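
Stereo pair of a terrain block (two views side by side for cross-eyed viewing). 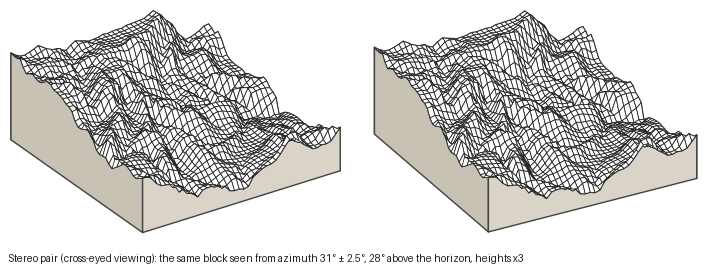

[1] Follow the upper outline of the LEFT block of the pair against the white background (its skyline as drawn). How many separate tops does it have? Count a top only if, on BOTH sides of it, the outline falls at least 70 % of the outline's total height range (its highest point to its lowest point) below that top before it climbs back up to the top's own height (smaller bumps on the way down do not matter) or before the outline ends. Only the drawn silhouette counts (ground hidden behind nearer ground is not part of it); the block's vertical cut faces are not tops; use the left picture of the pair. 0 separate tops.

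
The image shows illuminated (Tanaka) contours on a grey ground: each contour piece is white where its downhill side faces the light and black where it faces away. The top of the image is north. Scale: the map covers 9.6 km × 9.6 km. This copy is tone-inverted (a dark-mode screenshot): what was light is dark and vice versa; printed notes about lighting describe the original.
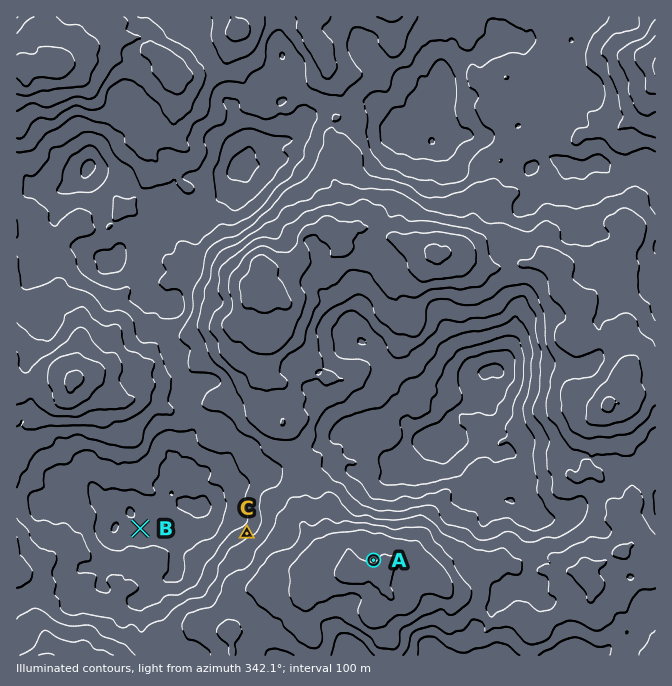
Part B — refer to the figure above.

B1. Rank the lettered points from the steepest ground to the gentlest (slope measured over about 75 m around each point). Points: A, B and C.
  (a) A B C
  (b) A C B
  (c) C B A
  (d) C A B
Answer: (c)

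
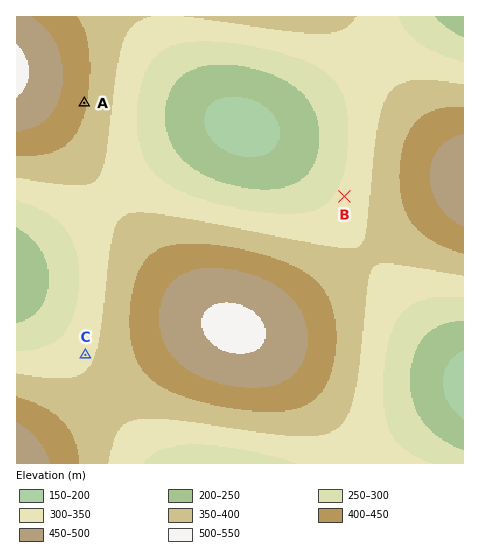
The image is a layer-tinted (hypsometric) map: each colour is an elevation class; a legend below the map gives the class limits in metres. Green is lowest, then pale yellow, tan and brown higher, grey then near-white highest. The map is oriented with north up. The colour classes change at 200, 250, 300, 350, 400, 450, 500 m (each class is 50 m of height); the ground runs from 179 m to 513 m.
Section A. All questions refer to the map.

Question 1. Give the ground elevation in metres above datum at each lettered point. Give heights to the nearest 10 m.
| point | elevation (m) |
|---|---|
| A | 410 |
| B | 310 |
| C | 340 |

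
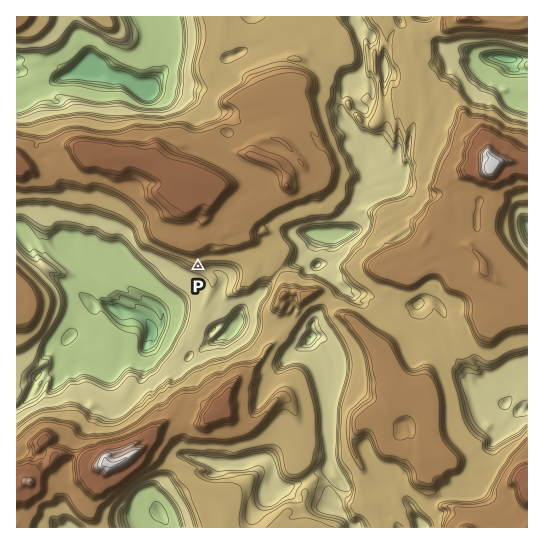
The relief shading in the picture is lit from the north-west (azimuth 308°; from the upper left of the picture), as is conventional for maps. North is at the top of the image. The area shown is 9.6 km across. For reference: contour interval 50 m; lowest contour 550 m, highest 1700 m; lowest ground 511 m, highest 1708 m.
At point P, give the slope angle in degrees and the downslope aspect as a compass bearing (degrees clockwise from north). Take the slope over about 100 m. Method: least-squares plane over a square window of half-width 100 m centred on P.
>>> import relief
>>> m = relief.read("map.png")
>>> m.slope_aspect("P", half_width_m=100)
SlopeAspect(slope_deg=35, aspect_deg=174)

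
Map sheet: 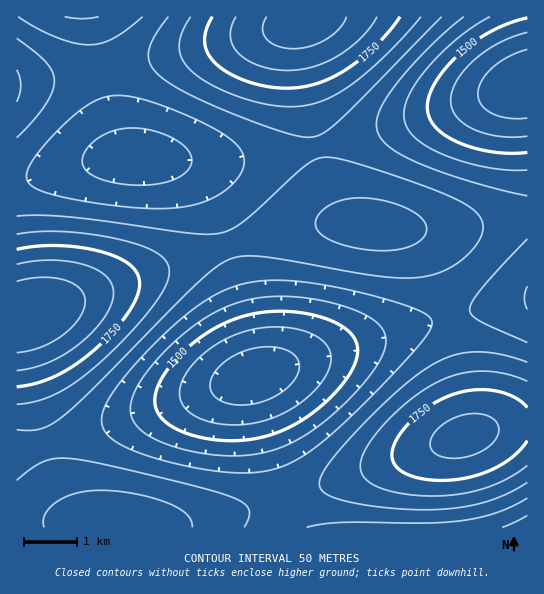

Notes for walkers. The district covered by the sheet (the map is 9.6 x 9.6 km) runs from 1360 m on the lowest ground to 1900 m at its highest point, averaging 1630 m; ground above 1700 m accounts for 21.1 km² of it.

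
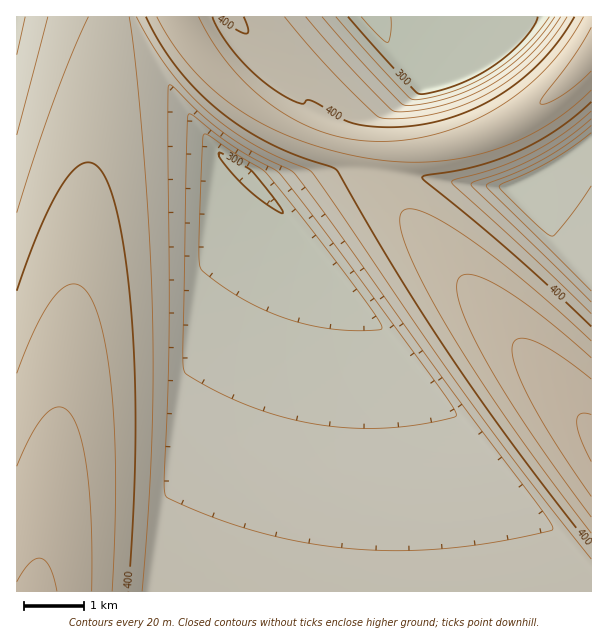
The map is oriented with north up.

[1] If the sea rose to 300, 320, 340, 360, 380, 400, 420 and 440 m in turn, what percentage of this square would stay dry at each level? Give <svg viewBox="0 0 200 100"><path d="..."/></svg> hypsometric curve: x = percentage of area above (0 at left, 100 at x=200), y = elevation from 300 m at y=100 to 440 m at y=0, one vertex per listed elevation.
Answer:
<svg viewBox="0 0 200 100"><path d="M194 100l-15-14-21-15-35-14-31-14-26-14-25-15-24-14"/></svg>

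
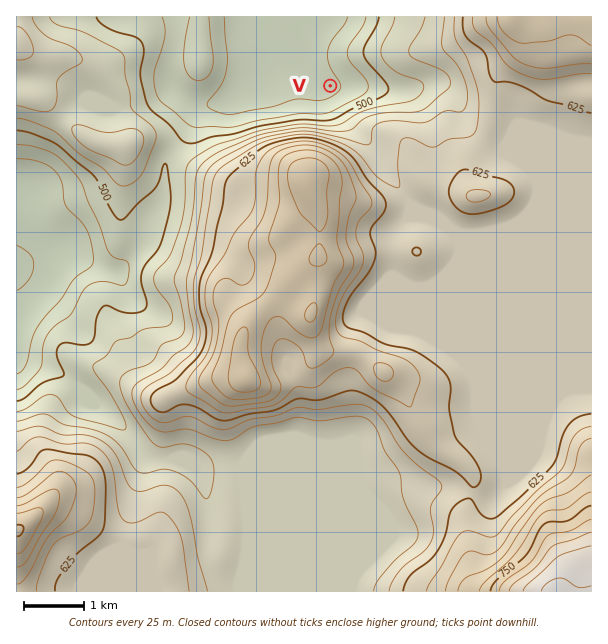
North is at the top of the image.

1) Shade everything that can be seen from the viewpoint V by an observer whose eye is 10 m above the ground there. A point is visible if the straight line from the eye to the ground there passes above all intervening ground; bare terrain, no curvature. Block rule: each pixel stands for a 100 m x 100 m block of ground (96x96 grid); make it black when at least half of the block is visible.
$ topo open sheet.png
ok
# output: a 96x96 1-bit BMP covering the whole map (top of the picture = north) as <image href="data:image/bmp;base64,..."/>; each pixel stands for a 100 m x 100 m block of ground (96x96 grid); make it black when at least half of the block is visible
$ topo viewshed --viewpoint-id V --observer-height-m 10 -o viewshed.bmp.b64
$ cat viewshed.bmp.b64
<image width="96" height="96" href="data:image/bmp;base64,Qk2+BAAAAAAAAD4AAAAoAAAAYAAAAGAAAAABAAEAAAAAAIAEAAATCwAAEwsAAAIAAAAAAAAA////AAAAAAAAAAAAAAAAAAAAAAAAAAAAAAAAAAAAAAAAAAAAAAAAAAAAAAAAAAAAAAAAAAAAAAAAAAAAAAAAAAAAAAAAAAAAAAAAAAAAAAAAAAAAAAAAAAAAAAAAAAAAAAAAAAAAAAAAAAAAAAAAAAAAAAAAAAAAAAAAAAAAAAAAAAAAAAAAAAAAAAAAAAAAAAAAAAAAAAAAAAAAAAAAAAAAAAAAAAAAAAAAAAAAAAAAAAAAAAAAAAAAAAAAAAAAAAAAAAAAAAAAAAAAAAAAAAAAAAAAAAAAAAAAAAAAAAAAAAAAAAAAAAAAAAAAAAAAAAAAAAAAAAAAAAAAAAAAAAAAAAAAAAAAAAAAAAAAAAAAAAAAAAAAAAAAAAAAAAAAAAAAAAAAAAAAAAAAAAAAAAAAAAAAAAAAAAAAAAAAAAAAAAAAAAAAAAAAAAAAAAAAAAAAAAAAAAAAAAAAAAAAAAAAAAAAAAAAAAAAAAAAAAAAAAAAAAAAAAAAAAAAAAAAAAAAAAAAAAAAAAAAAAAAAAAAAAAAAAAAAAAAAAAAAAAAAAAAAAAAAAAAAAAAAAAAAAAAAAAAAAAAAAAAAAAAAAAAAAAAAAAAAAAAAAAAAAAAAAAAAAAAAAAAAAAAAAAAAAAAAAAAAAAAAAAAAAAAAAAAAAAAAAAAAAAAAAAAAAAAAAAAAAAAAAAAAAAAAAAAAAAAAAAAAAAAAAAAAAAAAAAAAAAAAAAAAAAAAAAAAAAAAAAAAAAAAAAAAAAAAAAAAAAAAAAAAAAAAAAAAAAAAAAAAAAAAAAAAAAAAAAAAAAAAAAAAAAAAAAAAAAAAAAAAAAAAAAAAAAAAAAAAAAAAAAAAAAAAAAAAAAAAAAAAAAAAAAAAAAAAAAAAAAAAAAAAAAAAAAAAAAAAAAAAAAAAAAAAAAAAAAAAAAAAAAAAAAAAAAAAAAAAAAAAAAAAAAAAAAAAAAAAAAAAAAAAAAAAAAAAAAAAAAAAAAAAAAAAAAAAAAAAAAAAAAAAAAAAAAAAAAAAAAAAAAAAAAAAAAAAAAAAAAAAAAAAAAAAAAAAAAAAAAAAAAAAAAAAAAAAAAAAAAAAAAAAAAAAAAAAAAAAAAAAAAAAAAAAAAAAAAAAAAAABgAAAAAAAAAAAAAABwAAAAAAAAAAAAAAB4AAAAeAAAAAAAAAB8AAAP/AAAAAAAAAB+QMD//AAAAAAAAAB/4f///AAAAAAAAAB//////AAAAAAAAAB//////gAAAAAAAAB//////+AAAAAAAAB///////gYAAAAAAB///////g4GAAAAAD///////h4OAAAAAD///////g8eAAAAAH+D/////gd+AAAAAP4D/////wB+AAAAAPwD/////wA+AAAAAfwD/////wA8AAAAA/gB/////wA8eAA/z/gB/////gAf8AB///gB/////AAf8AB4//gB///gIAAP8AB4f/AB///gAAAf4AB4HgAB///gAAAf4ABwGAAB///AAAAfwABwAAAB///AAAAfwAD4AAAB///gAAAfgAA="/>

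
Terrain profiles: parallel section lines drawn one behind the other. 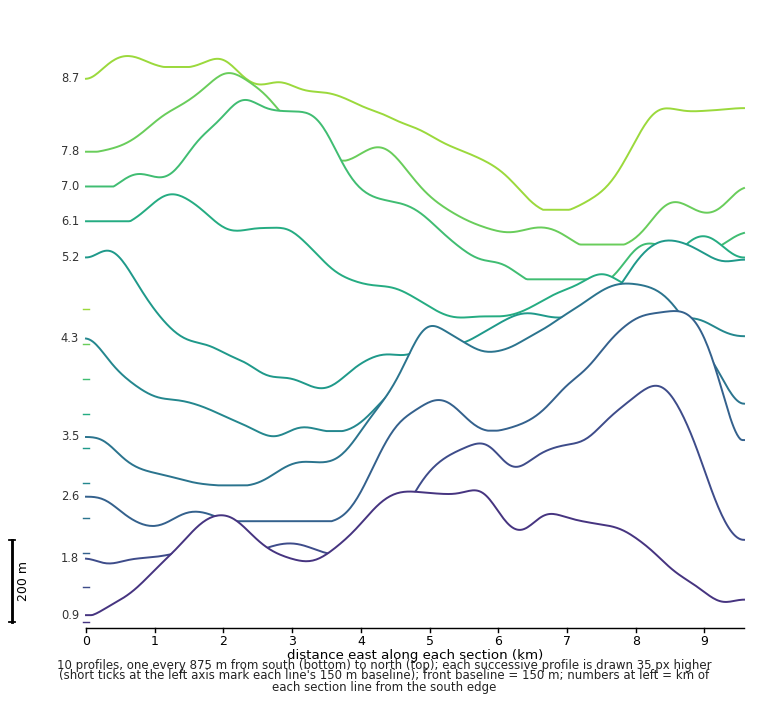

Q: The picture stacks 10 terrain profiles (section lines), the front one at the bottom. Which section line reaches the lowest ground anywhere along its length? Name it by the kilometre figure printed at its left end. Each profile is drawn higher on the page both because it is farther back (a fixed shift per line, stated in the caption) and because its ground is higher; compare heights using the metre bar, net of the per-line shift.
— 0.9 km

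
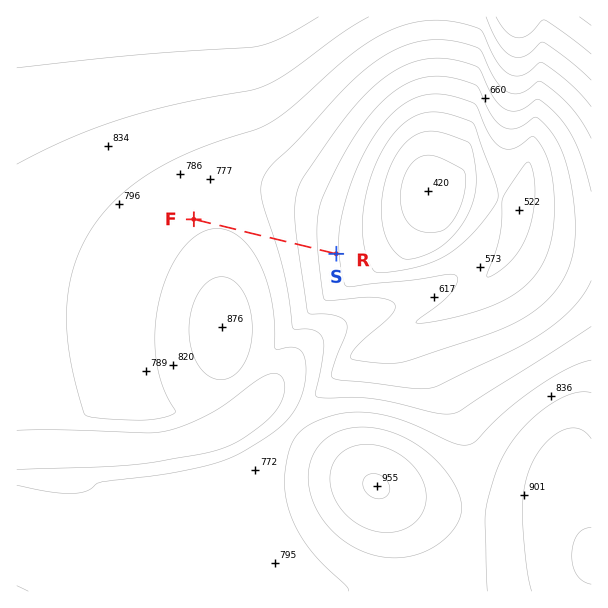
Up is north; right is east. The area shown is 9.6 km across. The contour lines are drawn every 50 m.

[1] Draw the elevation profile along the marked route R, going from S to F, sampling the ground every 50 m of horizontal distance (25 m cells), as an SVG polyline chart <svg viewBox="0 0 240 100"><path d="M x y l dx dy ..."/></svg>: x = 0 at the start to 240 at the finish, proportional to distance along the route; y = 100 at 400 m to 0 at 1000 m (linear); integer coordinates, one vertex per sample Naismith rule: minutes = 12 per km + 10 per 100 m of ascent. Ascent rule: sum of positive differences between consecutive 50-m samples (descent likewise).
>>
<svg viewBox="0 0 240 100"><path d="M0 66l5-1 5-2 5-1 5-1 5-1 4-1 5-1 5-2 5-1 5-1 5-1 5-1 5-2 5-1 5-1 5-1 4-1 5-1 5-1 5-1 5-1 5-1 5-1 5-1 5 0 5-1 5-1 5 0 4-1 5 0 5-1 5 0 5-1 5 0 5 0 5 0 5 0 5 0 5 0 4 0 5 0 5 0 5 0 5 0 5 1 5 0 5 0 5 0 4 0"/></svg>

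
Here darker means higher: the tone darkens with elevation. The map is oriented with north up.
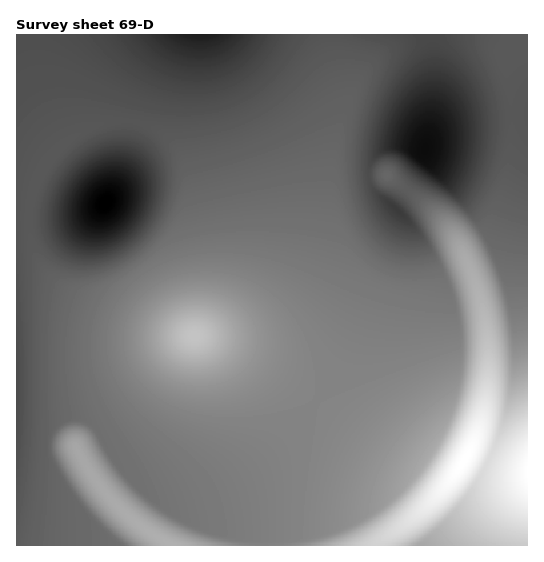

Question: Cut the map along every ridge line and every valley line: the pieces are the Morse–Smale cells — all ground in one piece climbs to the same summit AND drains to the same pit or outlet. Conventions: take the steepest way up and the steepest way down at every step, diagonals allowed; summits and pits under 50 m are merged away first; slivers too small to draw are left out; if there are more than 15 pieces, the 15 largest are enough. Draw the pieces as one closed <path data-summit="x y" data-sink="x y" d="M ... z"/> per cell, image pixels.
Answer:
<path data-summit="106 203" data-sink="194 336" d="M138 122l-6 1-12 52-8 18-11 14-22 7-63-1 0 203 23 2 40-1 12 5 6 6 11 20 16 23 26 26 11 8 8 0 37-14 24-12 27-17 40-37 19-24-41-28-29-18-32-14-19-5 8-20 5-40-1-31-8-40-12-40-7-13-17-18z"/><path data-summit="425 149" data-sink="465 460" d="M525 34l-94 1 4 50-3 32-5 28-2 4-18-3-20 1-12 9-7 15 0 8 7 13 15 11 14 14 0 3-32 64-7 23-17 42-17 32-15 20 74 54 29 15 23 15 4 0 6-6 15-22 10-22 8-30 3-18-1-59-7-32-15-37 0-7 23-16 15-41 9-54 0-34-8-48z"/><path data-summit="201 35" data-sink="194 336" d="M329 34l-154 0-20 29-12 21-8 21-3 16 14 4 13 6 21 21 12 29 12 47 4 33-1 32-6 28-6 16 28-3 24-5 28-12 22-20 14-22 10-34 6-29 5-55 13-48 0-9-12-37z"/><path data-summit="425 149" data-sink="194 336" d="M430 34l-101 1 3 22 12 38 1 14-13 48-5 55-6 29-10 34-14 22-22 20-28 12-24 5-24 2 28 10 19 9 29 18 40 28 5-4 11-16 17-32 17-42 7-23 32-64 0-3-14-14-15-11-7-13 0-8 7-15 12-9 20-1 18 3 2-4 5-28 3-32-2-32z"/><path data-summit="106 203" data-sink="465 460" d="M317 402l-20 24-40 36-27 17-24 12-32 12-11 2 12 9 32 15 27 6 23 3 4 8 116 0 6-8 34-23 30-30-12-3-16-12-29-15z"/><path data-summit="106 203" data-sink="173 545" d="M79 417l-63 0 1 129 243-1 0-4-3-3-23-3-27-6-32-15-14-9-37-34-16-23-11-20-6-6z"/><path data-summit="106 203" data-sink="465 460" d="M527 34l-23 25 8 48 0 34-9 54-15 41-23 16 0 7 15 37 8 43 0 48-3 18-8 30-9 18 9 2 24 12 18 4 9 0z"/><path data-summit="201 35" data-sink="465 460" d="M174 34l-158 1 1 168 14 1 4-17 9-19 13-17 18-16 18-9 13-4 26-1 3-16 8-21z"/><path data-summit="421 545" data-sink="465 460" d="M473 454l-6 2-14 21-24 28-30 24-16 9-6 7 150 1 1-74-27-5z"/><path data-summit="106 203" data-sink="465 460" d="M130 121l-17 0-12 2-22 10-9 6-13 12-13 17-9 19-4 17-14-1-1 9 63 2 22-7 11-14 8-18 11-42 1-10z"/>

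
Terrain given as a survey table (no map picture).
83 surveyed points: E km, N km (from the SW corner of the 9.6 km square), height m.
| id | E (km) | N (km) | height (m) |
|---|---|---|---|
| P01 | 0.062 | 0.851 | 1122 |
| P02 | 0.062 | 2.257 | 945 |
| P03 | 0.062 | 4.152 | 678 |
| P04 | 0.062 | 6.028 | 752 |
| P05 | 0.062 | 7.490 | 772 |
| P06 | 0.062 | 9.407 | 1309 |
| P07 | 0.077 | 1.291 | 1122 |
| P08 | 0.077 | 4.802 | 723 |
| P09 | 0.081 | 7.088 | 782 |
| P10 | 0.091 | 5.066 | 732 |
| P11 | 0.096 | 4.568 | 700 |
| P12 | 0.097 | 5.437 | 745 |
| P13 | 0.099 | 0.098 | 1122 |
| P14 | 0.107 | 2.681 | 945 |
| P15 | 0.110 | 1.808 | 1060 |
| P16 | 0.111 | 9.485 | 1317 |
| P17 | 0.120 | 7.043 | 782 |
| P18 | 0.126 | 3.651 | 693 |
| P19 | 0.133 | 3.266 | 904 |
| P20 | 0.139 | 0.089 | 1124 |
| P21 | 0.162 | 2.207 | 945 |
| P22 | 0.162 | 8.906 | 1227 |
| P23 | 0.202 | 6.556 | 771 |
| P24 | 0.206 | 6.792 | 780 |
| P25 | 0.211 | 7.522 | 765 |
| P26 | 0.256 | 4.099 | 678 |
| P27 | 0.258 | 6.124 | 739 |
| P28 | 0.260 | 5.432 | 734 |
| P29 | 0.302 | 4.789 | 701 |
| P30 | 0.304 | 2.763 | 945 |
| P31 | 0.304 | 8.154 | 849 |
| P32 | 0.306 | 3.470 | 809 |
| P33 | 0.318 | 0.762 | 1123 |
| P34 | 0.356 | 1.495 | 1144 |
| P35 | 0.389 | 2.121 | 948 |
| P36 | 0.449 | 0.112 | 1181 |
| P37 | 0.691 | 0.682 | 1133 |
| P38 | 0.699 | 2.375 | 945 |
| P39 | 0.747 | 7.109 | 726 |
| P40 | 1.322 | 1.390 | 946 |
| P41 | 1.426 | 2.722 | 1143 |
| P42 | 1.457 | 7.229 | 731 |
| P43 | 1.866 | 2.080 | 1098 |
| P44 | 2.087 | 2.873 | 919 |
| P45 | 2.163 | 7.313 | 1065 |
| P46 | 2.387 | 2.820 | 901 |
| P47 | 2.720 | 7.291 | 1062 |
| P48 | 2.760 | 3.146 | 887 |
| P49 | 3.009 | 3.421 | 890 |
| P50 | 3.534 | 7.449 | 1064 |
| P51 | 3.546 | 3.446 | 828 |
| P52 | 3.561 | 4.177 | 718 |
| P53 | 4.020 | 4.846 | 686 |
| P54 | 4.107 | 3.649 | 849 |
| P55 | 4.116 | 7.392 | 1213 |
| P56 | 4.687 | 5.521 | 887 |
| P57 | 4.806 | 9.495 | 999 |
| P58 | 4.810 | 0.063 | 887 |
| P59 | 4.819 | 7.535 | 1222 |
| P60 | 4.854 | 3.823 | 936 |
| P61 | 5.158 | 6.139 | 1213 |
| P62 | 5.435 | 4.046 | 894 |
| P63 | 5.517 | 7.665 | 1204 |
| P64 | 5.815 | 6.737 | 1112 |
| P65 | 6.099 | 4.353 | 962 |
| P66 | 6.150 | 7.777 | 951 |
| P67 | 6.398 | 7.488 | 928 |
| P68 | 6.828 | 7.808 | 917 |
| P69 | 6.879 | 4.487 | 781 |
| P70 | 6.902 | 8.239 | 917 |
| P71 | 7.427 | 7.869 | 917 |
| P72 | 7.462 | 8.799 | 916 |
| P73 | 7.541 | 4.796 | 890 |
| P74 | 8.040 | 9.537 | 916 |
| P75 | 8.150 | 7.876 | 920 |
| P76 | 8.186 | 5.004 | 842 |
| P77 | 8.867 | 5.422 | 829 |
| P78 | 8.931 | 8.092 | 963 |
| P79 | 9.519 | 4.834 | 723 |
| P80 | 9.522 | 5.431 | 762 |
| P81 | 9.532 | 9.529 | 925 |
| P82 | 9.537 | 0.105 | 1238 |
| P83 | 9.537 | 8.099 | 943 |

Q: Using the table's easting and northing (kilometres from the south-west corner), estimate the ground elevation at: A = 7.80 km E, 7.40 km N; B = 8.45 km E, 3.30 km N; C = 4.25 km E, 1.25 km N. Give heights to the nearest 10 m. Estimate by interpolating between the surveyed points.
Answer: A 920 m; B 950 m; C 920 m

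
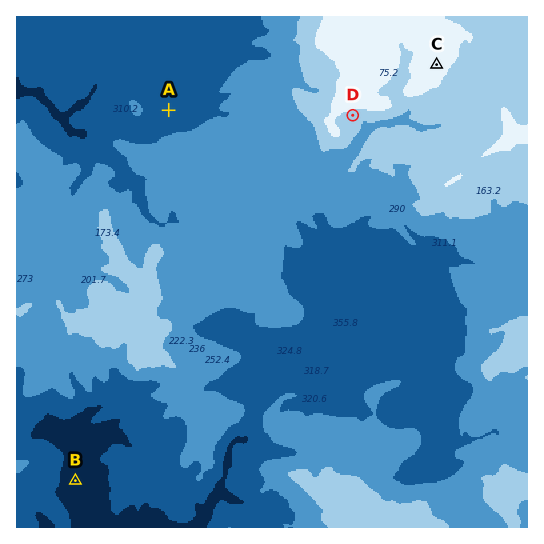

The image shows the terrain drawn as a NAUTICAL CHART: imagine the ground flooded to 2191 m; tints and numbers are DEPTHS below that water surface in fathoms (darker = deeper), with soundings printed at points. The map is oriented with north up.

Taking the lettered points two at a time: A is below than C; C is above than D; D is above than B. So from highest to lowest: C D A B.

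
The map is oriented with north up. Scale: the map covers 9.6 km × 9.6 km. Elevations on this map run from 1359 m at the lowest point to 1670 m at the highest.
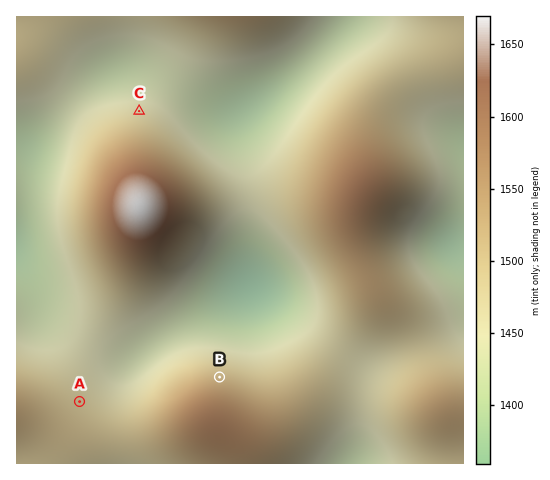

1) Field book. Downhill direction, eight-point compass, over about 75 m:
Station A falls NE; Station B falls N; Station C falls N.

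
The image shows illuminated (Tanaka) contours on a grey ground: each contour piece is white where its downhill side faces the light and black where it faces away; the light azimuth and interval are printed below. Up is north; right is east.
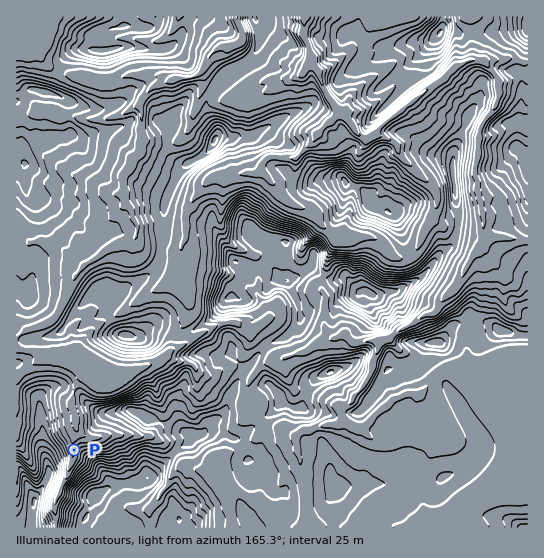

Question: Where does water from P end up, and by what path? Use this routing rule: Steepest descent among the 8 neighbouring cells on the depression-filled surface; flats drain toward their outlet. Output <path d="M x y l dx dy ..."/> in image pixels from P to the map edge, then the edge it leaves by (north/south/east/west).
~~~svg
<path d="M74 450l-1-1 0-8 2-6 0-5-1-1 0-39 5-8-1-4-33-31-22 0-6-5"/>
exit: west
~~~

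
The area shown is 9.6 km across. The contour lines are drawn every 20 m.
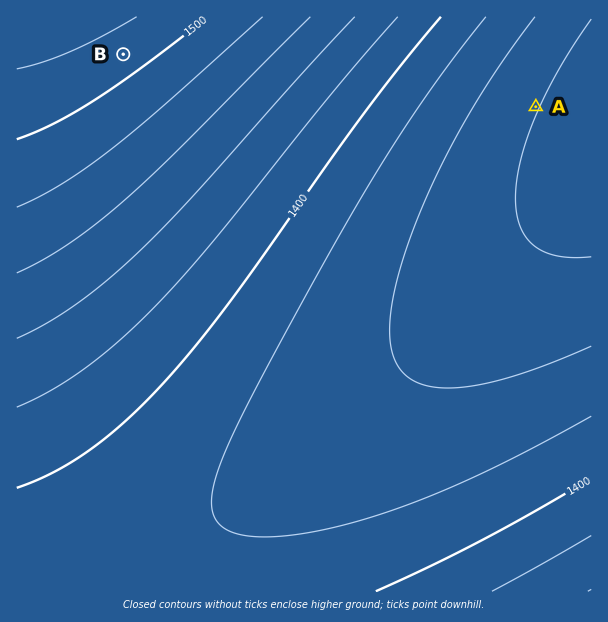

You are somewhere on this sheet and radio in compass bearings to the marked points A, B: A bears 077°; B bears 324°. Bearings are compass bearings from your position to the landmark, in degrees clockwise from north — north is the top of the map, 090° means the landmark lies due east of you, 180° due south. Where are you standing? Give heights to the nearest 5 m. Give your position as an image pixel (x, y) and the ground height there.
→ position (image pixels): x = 215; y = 181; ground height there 1435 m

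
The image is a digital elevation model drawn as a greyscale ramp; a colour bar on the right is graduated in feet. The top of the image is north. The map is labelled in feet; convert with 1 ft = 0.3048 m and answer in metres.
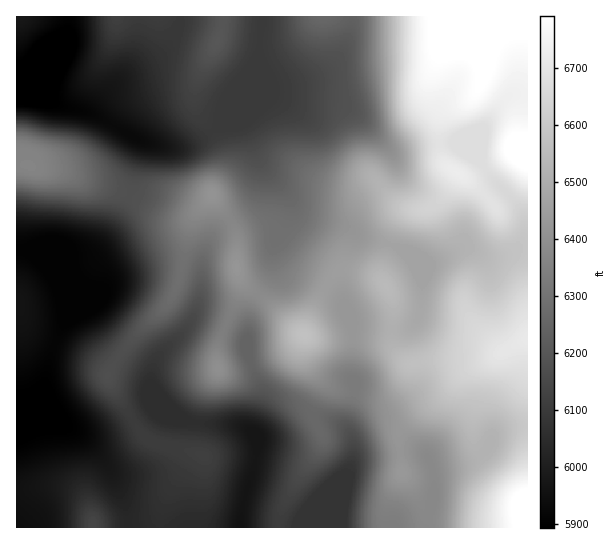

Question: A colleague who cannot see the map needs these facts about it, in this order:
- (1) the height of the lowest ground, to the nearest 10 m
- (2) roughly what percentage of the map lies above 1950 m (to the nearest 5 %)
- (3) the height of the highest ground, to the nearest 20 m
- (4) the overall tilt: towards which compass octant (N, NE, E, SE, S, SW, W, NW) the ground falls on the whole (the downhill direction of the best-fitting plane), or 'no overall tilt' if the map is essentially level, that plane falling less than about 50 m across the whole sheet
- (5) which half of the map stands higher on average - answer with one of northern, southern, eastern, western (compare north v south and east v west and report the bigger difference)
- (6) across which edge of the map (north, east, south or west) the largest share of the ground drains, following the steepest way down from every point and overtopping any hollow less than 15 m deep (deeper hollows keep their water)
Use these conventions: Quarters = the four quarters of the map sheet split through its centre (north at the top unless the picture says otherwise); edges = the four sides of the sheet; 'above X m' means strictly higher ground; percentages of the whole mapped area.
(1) The lowest point is down at roughly 1780 m.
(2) Roughly 35 % of the ground is higher than 1950 m.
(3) The highest point reaches roughly 2080 m.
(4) On the whole the ground falls towards the west.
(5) On average the eastern half of the map is the higher ground.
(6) Most of the ground drains across the western edge.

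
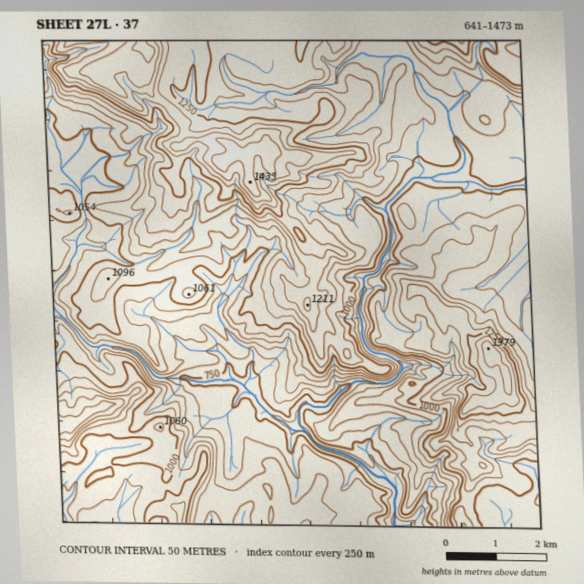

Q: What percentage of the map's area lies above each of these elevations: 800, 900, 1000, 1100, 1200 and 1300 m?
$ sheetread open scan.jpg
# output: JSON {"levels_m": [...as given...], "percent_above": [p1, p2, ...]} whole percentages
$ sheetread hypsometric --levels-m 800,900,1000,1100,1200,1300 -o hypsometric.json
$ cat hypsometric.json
{"levels_m": [800, 900, 1000, 1100, 1200, 1300], "percent_above": [93, 81, 63, 34, 19, 7]}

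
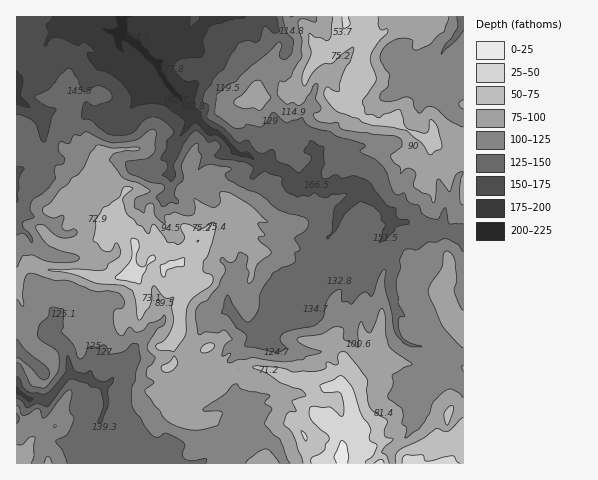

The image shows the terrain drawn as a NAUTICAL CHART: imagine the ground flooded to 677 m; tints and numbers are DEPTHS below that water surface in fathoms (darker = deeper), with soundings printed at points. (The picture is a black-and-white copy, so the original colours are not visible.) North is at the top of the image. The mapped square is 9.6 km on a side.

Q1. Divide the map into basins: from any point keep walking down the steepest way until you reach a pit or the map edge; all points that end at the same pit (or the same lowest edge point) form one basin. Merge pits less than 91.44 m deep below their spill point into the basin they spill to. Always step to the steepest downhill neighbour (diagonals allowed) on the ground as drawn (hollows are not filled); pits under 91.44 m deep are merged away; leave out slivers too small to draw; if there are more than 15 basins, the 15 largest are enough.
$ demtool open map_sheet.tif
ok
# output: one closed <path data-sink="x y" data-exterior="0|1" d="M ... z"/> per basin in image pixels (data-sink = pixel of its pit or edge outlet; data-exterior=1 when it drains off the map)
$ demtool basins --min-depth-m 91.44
<path data-sink="122 17" data-exterior="1" d="M430 16l-413 0-1 262 2 0 11-12 21 4 26 2 23 6 13 0 26-5 6-4 8-10 10 8 18-5 10 7 3 8 6 6-13 12-7 12 0 22-8 14 4 17-7 8 1 17 12 0 13 7 10 0 14-7 14-12 19-6 26 4 15 9 30 7 10 0 9-3 7 9 10 35-1 16-13 2-2 3-2 11 2 4 121 0 1-323-13-1-14 2-5-5-8 1-22-11-9-7-17 2-11-3-11-11 4-13 10-15 0-6-4-10 0-8 7-11 15-14 2-5 30 0 6-2z"/><path data-sink="17 391" data-exterior="1" d="M153 259l-13 13-20 5-21 1-23-6-26-2-21-4-13 13 1 184 324 1 1-15 2-3 12-2 2-6 0-10-7-28-5-11-5-5-9 3-10 0-30-7-15-9-26-4-19 6-14 12-14 7-10 0-13-7-8-1-5 1 0-17 7-8-4-17 8-14 0-22 7-12 13-12-6-6-3-8-10-7-18 5z"/><path data-sink="463 17" data-exterior="1" d="M463 16l-32 0-7 8-6 2-30 0-2 5-15 14-7 11 0 8 4 10 0 6-10 15-4 13 11 11 11 3 17-2 9 7 22 11 8-1 5 5 14-2 12 1z"/>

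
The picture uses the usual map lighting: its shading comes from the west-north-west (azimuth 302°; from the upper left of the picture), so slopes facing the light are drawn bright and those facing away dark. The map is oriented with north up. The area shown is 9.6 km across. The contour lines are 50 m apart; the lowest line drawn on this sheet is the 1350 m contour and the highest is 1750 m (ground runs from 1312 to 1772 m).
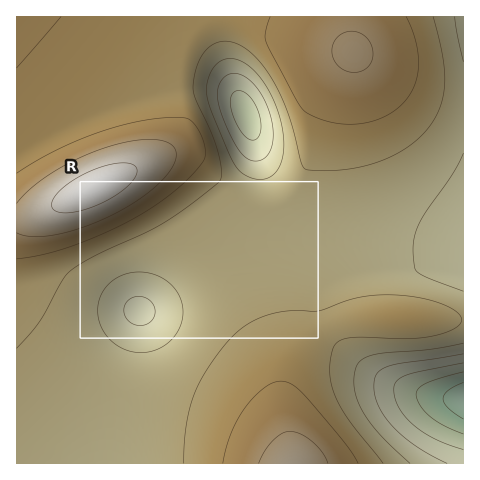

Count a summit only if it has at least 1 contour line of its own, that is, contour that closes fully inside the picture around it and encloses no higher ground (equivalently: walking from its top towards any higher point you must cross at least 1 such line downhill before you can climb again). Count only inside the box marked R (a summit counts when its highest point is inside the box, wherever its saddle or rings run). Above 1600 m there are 1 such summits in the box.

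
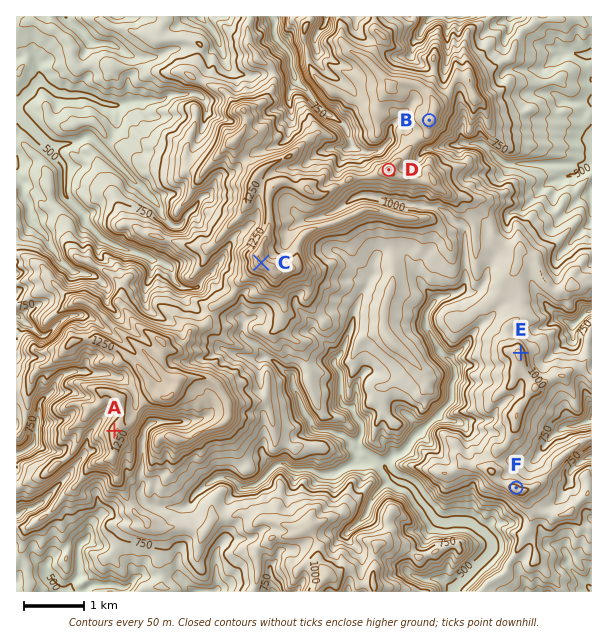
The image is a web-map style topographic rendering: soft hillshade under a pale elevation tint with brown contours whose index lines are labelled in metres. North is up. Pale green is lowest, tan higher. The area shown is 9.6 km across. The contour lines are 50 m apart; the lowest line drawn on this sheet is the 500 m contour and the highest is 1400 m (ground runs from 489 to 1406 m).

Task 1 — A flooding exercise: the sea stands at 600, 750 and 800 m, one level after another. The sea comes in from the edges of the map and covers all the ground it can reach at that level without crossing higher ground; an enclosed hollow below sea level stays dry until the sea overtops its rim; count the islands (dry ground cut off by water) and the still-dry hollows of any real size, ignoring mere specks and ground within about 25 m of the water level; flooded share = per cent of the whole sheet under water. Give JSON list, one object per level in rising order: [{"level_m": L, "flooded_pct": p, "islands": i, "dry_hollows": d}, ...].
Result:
[{"level_m": 600, "flooded_pct": 14, "islands": 0, "dry_hollows": 0}, {"level_m": 750, "flooded_pct": 36, "islands": 0, "dry_hollows": 0}, {"level_m": 800, "flooded_pct": 44, "islands": 0, "dry_hollows": 0}]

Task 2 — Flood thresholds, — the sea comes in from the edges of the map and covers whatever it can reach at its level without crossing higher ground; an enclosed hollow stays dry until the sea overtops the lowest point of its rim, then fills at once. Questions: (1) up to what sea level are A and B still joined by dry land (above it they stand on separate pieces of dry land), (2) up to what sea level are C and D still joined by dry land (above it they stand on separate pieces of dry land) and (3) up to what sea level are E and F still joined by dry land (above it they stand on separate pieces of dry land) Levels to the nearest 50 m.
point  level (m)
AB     1050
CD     1150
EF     950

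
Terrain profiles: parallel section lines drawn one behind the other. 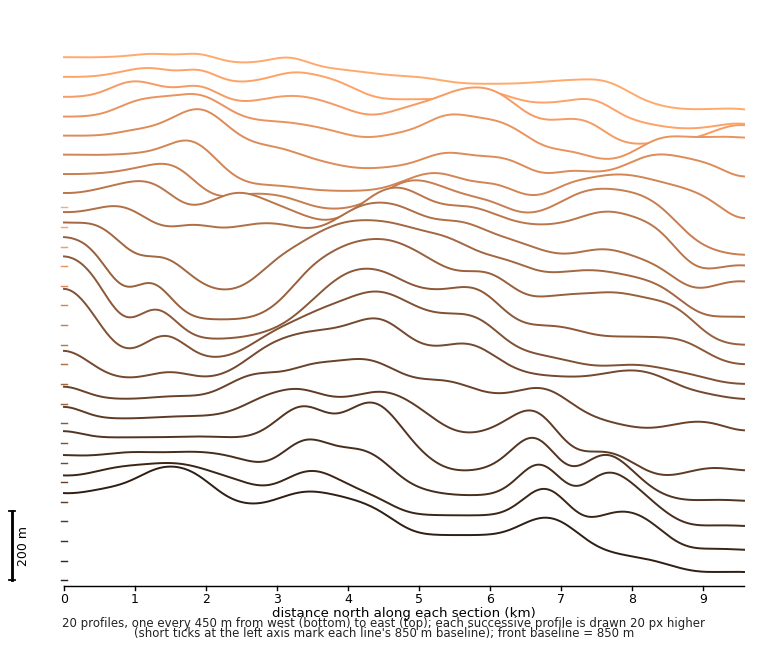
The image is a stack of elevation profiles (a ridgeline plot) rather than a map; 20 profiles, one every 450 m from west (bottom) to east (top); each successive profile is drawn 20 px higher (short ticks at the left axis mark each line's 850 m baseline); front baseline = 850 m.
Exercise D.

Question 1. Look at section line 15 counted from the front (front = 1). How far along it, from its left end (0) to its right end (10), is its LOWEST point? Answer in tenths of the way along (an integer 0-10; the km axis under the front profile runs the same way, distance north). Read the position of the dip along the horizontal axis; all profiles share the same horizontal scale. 10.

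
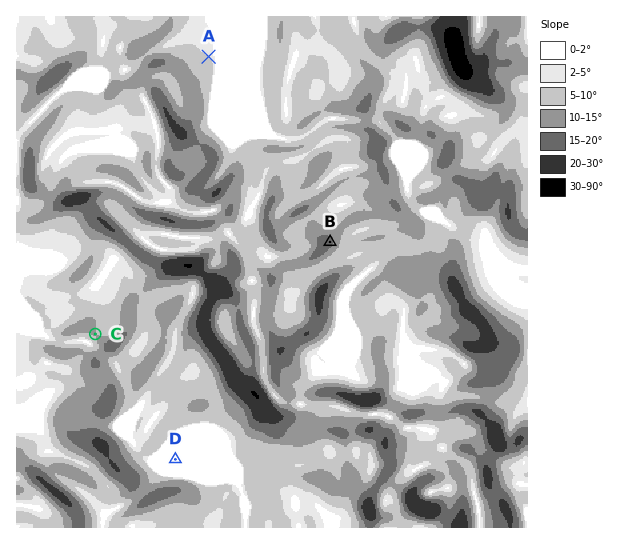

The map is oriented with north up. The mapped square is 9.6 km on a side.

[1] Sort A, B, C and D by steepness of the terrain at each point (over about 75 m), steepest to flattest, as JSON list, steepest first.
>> ["B", "C", "A", "D"]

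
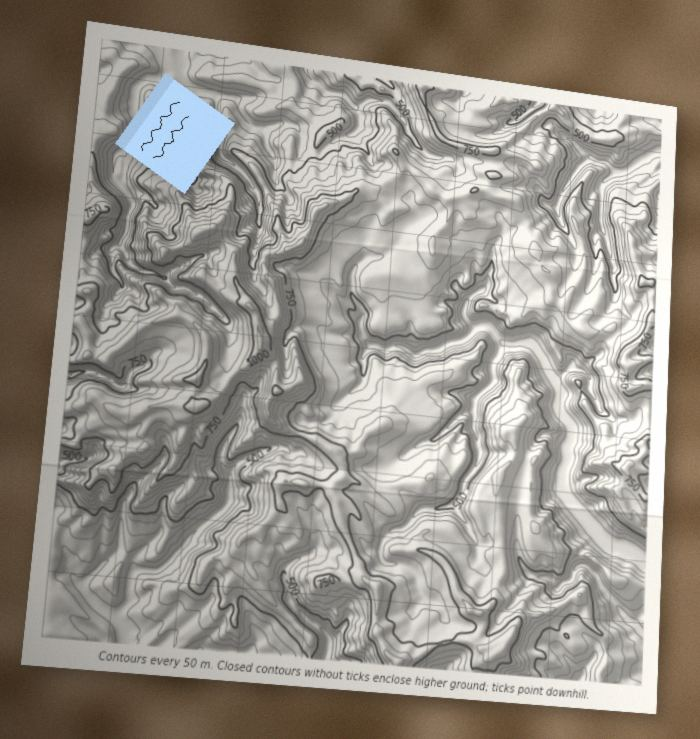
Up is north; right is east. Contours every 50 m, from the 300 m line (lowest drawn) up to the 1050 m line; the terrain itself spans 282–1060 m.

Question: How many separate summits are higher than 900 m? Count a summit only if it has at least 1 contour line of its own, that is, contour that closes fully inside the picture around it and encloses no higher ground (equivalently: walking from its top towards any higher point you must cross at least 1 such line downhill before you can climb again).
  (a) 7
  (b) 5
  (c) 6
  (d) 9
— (a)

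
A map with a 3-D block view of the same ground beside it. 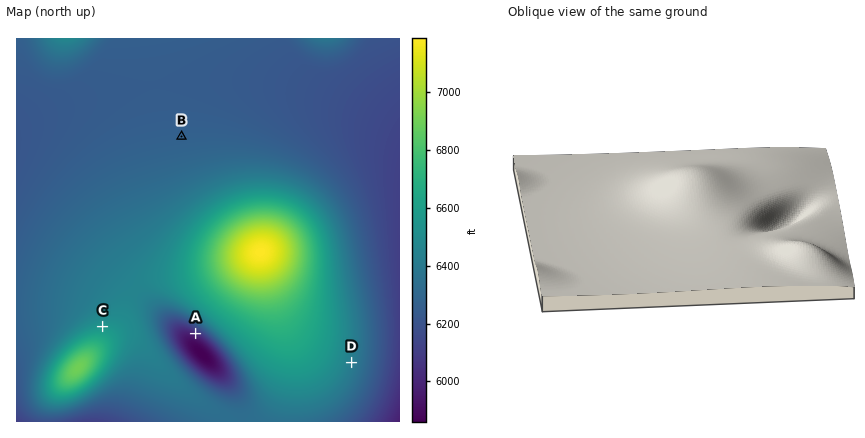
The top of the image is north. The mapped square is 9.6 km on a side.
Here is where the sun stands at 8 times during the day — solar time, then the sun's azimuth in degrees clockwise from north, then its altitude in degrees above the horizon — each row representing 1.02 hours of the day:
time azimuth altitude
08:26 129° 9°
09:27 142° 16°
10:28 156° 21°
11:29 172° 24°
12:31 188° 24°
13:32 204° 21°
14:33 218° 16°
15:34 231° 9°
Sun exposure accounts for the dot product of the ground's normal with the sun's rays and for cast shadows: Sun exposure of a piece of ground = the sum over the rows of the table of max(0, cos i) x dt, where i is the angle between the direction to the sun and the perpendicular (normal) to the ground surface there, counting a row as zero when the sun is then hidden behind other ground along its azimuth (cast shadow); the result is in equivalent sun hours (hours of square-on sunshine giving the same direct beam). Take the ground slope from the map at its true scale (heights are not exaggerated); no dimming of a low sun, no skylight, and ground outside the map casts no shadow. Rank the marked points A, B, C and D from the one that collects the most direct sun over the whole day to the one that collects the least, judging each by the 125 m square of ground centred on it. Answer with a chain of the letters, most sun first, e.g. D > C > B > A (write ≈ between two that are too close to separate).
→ A > D ≈ B > C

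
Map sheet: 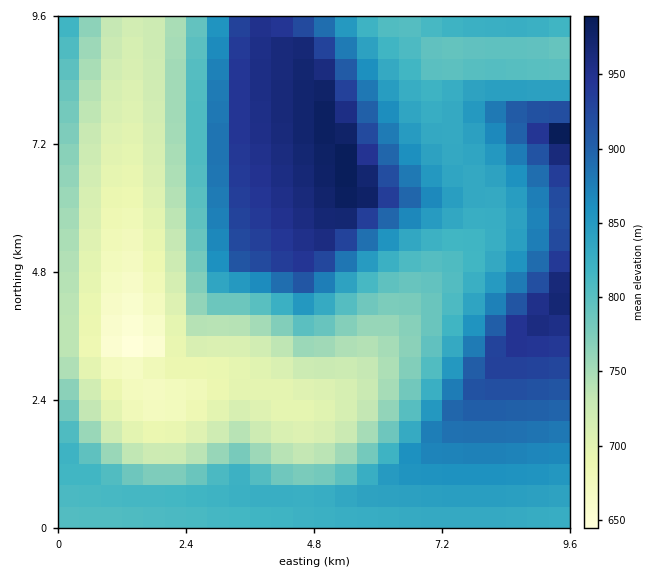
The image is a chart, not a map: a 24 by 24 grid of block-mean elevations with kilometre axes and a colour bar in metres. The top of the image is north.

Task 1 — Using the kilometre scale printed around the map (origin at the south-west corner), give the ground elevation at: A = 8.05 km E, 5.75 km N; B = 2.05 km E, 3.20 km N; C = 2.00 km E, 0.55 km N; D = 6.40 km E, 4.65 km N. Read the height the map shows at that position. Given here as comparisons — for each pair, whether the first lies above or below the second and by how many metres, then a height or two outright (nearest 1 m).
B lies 130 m below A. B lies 122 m below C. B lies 101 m below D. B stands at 693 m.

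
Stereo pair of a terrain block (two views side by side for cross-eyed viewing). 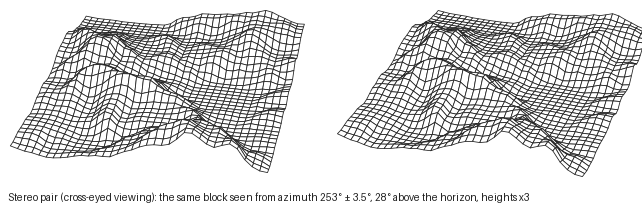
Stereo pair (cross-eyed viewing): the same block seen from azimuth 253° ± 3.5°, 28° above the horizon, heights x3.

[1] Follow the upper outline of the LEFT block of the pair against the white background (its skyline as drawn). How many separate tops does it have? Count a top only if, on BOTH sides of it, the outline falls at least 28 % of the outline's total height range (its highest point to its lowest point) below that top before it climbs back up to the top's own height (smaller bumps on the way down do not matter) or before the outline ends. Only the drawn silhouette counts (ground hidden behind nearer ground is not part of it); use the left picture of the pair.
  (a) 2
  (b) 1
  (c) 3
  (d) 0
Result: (d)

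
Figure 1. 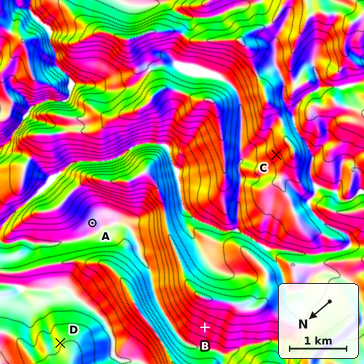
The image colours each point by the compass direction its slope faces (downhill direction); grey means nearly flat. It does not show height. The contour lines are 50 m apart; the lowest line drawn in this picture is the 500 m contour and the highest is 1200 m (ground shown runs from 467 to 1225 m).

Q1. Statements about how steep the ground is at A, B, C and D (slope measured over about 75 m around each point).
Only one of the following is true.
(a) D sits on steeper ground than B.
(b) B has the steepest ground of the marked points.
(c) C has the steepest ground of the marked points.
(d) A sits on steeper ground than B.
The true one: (b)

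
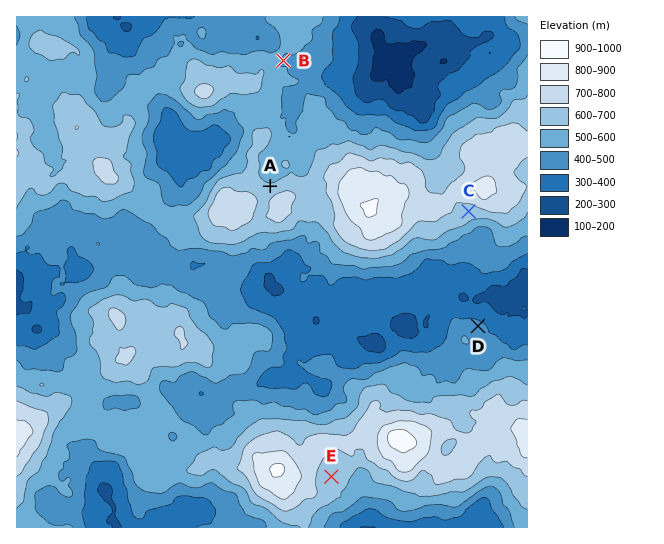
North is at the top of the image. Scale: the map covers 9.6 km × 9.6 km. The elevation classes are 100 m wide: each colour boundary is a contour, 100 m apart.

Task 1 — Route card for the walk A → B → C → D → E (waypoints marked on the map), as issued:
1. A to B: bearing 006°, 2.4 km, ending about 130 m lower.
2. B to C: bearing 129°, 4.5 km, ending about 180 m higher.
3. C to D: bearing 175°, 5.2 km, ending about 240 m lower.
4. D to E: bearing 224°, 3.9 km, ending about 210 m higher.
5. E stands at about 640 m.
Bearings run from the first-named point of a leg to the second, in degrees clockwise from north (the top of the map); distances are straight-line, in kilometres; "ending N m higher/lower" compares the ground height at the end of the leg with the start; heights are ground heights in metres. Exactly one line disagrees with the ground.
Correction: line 3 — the distance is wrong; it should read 2.2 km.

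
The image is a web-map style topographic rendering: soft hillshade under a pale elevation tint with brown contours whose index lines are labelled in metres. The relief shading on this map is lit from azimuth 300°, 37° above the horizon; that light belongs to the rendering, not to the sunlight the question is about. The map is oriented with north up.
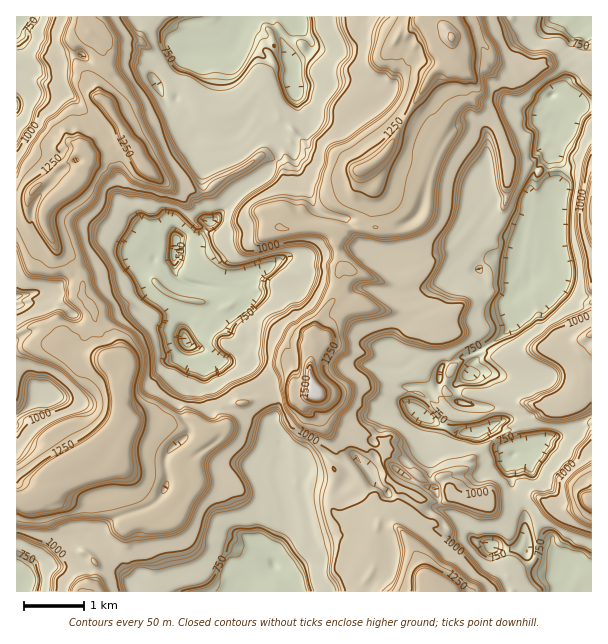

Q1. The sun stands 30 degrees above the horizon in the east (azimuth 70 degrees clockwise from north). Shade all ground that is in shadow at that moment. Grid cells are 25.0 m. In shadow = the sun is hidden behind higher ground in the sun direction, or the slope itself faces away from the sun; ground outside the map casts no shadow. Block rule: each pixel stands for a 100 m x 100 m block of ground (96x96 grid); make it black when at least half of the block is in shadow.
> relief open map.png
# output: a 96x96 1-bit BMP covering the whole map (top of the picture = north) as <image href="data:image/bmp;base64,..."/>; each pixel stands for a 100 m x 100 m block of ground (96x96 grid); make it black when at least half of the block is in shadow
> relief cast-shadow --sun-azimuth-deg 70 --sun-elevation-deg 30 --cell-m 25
<image width="96" height="96" href="data:image/bmp;base64,Qk2+BAAAAAAAAD4AAAAoAAAAYAAAAGAAAAABAAEAAAAAAIAEAAATCwAAEwsAAAIAAAAAAAAA////AAAAAAB+wAAAAAPeAuAAAAB+QAAAAAOcB+AAAAB2AAAAAAO8A+AAAAB3AAAAAAO4AyAAAAD3AAQAAAe4A4AAAADvAAAAAA8YA4AAAACeAAAAAA4YA4AABA98AAAAABwYA4ABxj7wAcAAADwYA4ADxviAA8AAAPA4A4ABhP/4A4AAAMAwAQAAB/4ABwAAAAAwAAAAD//AGgAAAABwAAA8D/yAAAAAAABwAAD4D/8AAAAAAABwAADAD34AAAAAAAAgAAMABn4AAAAAAAAgAgIAAPwAAAAAAAAgBAYAAPAAAAAAAAAwCCYAAPgAAAAAAAAwCMAAAmgAAAAAAABwAYAAAzAAAAAAAABwAAAAAxAAAAAAAABgYAAAAZwAAAAAAAHggAAAAIwgAAAAAAfAAAAAAMYwAAAAAD/wAAAAAOMQCAAAAH/gAAAAAeGABAAAAP8AAAAAAAAABgAAAP4AAA8Ax8AABwAAAf8AAB4ATwAAPwAAAP4gADwAHgABPwAAAP/AAHgACAAH/wAAAP+AACAAAAAP/wAAAP+AAAAAAAAf5wAAAP+AAAAAAOA/zwAAAH+AAAAAAOAPjgAAA/+AAAEAAOAfHAAAI/eAAAEDA+B8HAAAe/cAAAAAB4DgDAAA8fcAAAAADwCAAAAH4fcAADwADgAAAAAOwf8AA/AABgAAAAAcQd8AA4AAAQAAAAAcGM0AAAAAAIAAAAAACEQAAAAAAAAAYAAABAEAAAAAAAAA4AAAAgAAAAAAAIAB4AAAAQDgAAAAAGADgAAAAIHgAAAAACCDgAAAAMHwAAAAADoDgAAAAcPwAAAAAD8DgAAAAMP4AAAAAH/9gAAAAAH4AAAAAH/AAAAAADH4AAAAAH/AAAAg8BH4AAAAAH7AAAAw4An4AAAAAP6EAAAx/gP4AAAAAf6cAAA7nAP4AAAAA/88AAA7n4DweAAAA/84AAA7v4DgcAAAA/94AAA8+4AAAAAAA/9wAAA4+4AAAAAAA/9wAAz4/4ABAAAAA//wAADwGwAAAAAAAf/QAAHwDAAAAAAAgf/AAP/ABgBgAAAAwf/AAP/AAABgAAADwP9AAf8AAABgAAADgH8AAf8AAGBjAAADgH+AAPwAADBzAAADgD+AAPgAABFzAAADgB6AAPAAAABwAAADgD7AAPAAAACwAAADgB/iAOAAAAHQAAADABvggeAAAAHAAAADABzwAcAAAABAAAADAAzwA8AAAABgAAACAA54A4AAAAAwAAAAAA5oB4AAAAA4AAAAAAZyDwAAAAA4AAAAAAGxHgAAAAA4BgAYAACYPAAAAAAYB0AAAAGZ+AAAAAGMA2AAAAc5wAAAAAGMA+AAYA8ZwAAAAAPGA7DAABwZwAEAAAOOA7BAABwdwAAABAOGPgAAAAA5wAAABgGGeAAAAAA5wAAAAgEDcBwAAAA5kAAAAAEDcDwAAAAbkAAAAAIHsDgAAAAfgAAAAABnMDgAAAD/gAAAAADvOHAAAAD/gAAAAEHOGHAAAAB9gAAAAAHOCOAAAAA0wAAAAADGAGAAAAA="/>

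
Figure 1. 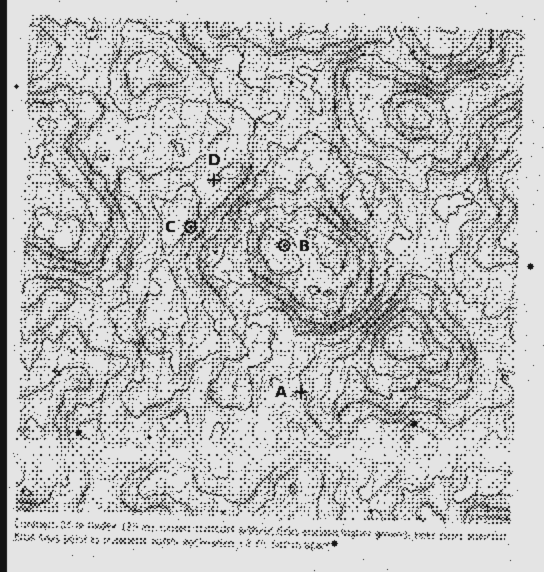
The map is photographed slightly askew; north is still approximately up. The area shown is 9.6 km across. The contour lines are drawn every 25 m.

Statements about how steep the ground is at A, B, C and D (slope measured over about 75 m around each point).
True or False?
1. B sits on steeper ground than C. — False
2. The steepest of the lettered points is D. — False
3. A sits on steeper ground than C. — False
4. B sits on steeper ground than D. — True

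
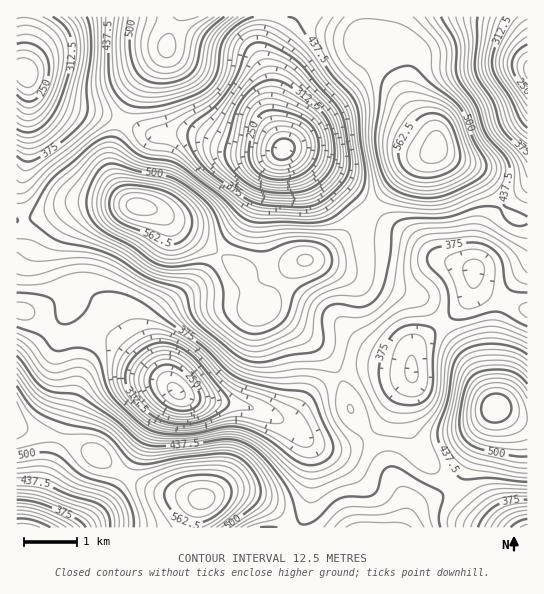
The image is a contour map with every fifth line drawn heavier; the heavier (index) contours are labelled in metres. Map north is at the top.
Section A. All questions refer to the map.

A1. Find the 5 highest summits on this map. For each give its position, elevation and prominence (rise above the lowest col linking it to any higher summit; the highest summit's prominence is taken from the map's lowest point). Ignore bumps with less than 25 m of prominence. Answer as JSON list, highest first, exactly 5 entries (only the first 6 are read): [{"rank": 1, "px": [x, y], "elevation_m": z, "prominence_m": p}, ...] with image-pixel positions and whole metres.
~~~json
[{"rank": 1, "px": [139, 206], "elevation_m": 607, "prominence_m": 428}, {"rank": 2, "px": [437, 147], "elevation_m": 595, "prominence_m": 140}, {"rank": 3, "px": [202, 499], "elevation_m": 594, "prominence_m": 183}, {"rank": 4, "px": [495, 407], "elevation_m": 575, "prominence_m": 140}, {"rank": 5, "px": [167, 47], "elevation_m": 554, "prominence_m": 121}]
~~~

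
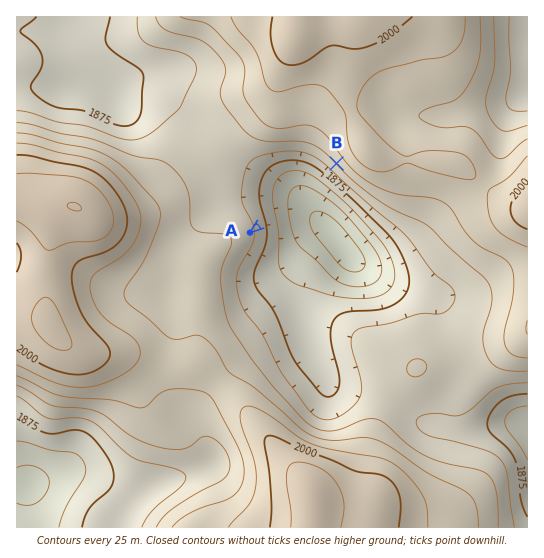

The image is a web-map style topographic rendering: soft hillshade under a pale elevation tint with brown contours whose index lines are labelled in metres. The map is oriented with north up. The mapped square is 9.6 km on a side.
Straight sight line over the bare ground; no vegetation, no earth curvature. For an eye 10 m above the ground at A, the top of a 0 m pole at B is in view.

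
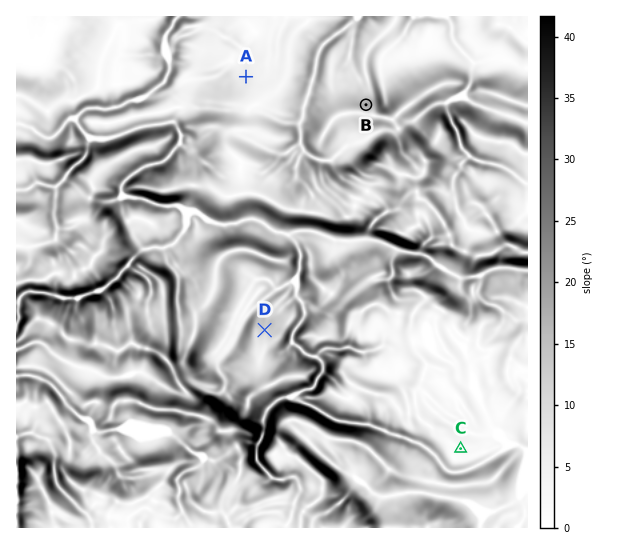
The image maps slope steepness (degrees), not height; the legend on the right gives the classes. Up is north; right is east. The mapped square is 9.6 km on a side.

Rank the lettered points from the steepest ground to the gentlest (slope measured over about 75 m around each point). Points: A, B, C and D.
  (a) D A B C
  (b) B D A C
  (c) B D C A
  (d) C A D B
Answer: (b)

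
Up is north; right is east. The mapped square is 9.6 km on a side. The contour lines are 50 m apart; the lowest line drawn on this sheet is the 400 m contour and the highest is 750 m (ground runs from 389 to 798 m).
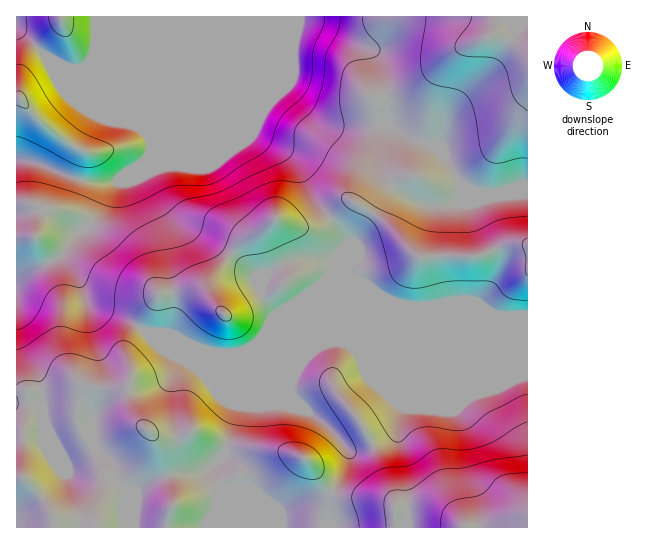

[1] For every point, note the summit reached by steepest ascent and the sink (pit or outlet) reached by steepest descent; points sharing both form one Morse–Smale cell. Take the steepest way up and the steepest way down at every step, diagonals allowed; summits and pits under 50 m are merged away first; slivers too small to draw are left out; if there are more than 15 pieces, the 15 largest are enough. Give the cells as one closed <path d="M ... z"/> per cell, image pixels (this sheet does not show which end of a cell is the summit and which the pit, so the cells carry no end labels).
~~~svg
<path d="M23 160l-7 1 1 367 511-1-1-182-180 0-4-2-17 0-13 5-59 0-19 5-20 0-24-6-33-15-12 0-29-17-26-8-6-9-10-27-11-14 1-7 8-12 19-16 15-32 6-7-35-3-39-16z"/><path d="M58 64l-3 1 44 44 42 19 10 14 0 9-6 10-18 11-20 18-15 32-19 16-9 15 1 6 10 12 10 27 6 9 26 8 29 17 12 0 45 19 12 2 20 0 18-6 10-10 5-11 15-15 39-27 13-13 1-6 8-11 4-13-31-38-20-38-11-12-39-21-154-64-10-1-4 2-9 0z"/><path d="M231 65l-146 1 162 66 35 19 15 14 20 38 30 35 1 7-5 12-7 8-1 6-13 13-39 27-15 15-5 11-14 12 64-1 13-5 17 0 4 2 181 0-1-157-12 0-18 5-14 0-10-2-11-7-3 17-4 3-22 3-14-4-21-12-13-14-5-12-1-34-4-3-37-1-16-4-7-4-30-32z"/><path d="M527 16l-430 0-1 29-3 9-6 11 112-1 96-40 8-1 12 2 54 24 7 8 5 14 6 28 0 28 7 1 20 12 17 5 11 8 17 28 6 6 12 5 20 1 18-5 13-1z"/><path d="M17 29l-1 130 19 4 31 13 25 7 26-2 10-9 16-9 8-12 0-9-4-8-6-6-42-19-73-73z"/><path d="M303 23l-8 1-96 40-107 1 139 0 54 22 30 32 7 4 16 4 48 0 2-2-1-26-6-28-5-14-10-9-40-19z"/><path d="M391 127l-18 0 6 4 1 34 8 16 18 15 20 9 19 2 10-3 5-7 1-12-16-28-14-12-17-5z"/><path d="M95 16l-78 0-1 13 39 35 15 5 9 0 10-7 6-12z"/>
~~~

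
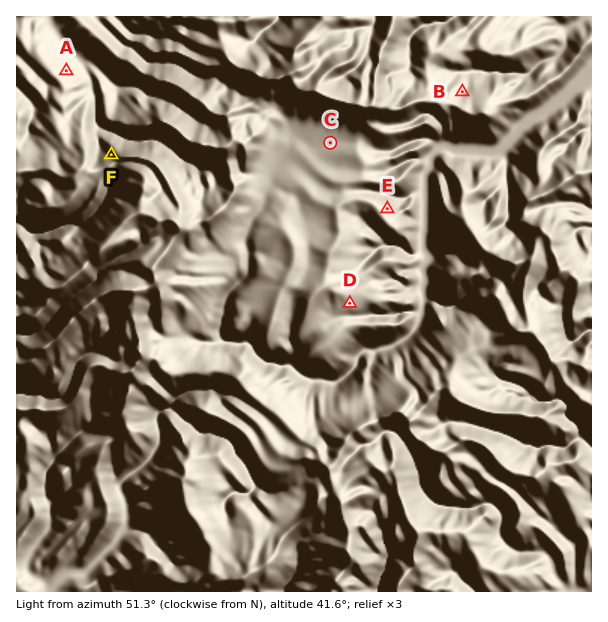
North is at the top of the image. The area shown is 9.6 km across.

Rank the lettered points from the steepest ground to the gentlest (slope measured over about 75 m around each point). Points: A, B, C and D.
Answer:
A B D C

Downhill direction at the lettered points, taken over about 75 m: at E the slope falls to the NE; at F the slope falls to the NW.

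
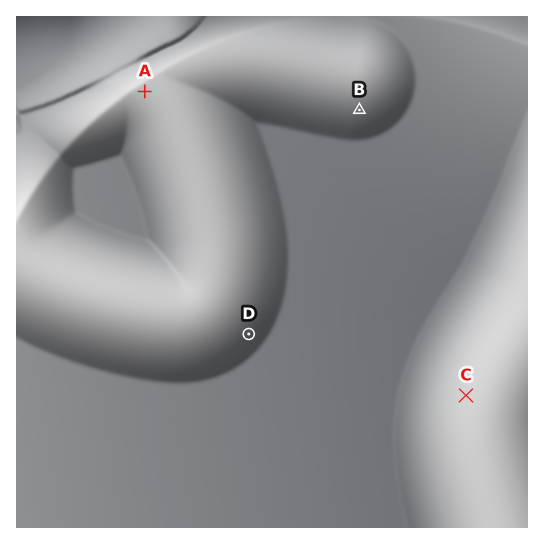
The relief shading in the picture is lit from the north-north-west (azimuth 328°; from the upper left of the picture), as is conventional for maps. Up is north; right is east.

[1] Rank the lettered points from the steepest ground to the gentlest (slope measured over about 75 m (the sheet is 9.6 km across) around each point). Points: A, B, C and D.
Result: D B C A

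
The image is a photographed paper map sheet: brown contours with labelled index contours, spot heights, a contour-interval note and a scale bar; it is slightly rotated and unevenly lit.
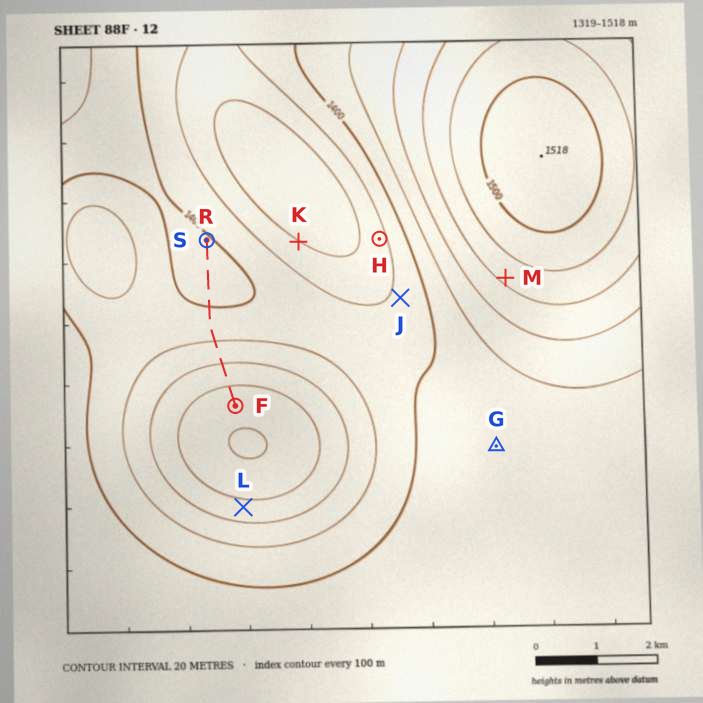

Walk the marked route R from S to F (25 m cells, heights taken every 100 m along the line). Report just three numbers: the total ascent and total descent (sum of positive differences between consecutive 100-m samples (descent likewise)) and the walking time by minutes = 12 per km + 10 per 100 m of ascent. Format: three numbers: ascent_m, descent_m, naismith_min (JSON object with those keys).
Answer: {"ascent_m": 4, "descent_m": 78, "naismith_min": 34}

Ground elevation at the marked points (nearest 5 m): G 1410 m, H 1375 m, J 1385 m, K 1360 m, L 1345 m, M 1465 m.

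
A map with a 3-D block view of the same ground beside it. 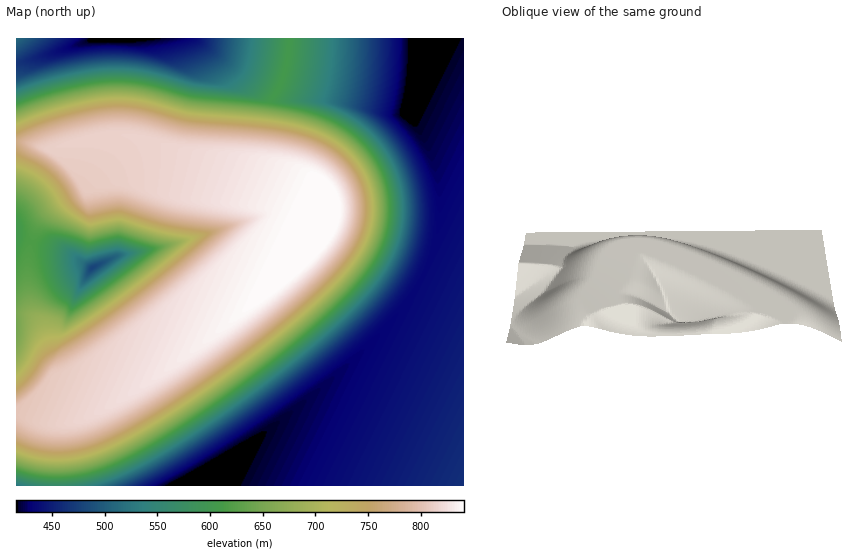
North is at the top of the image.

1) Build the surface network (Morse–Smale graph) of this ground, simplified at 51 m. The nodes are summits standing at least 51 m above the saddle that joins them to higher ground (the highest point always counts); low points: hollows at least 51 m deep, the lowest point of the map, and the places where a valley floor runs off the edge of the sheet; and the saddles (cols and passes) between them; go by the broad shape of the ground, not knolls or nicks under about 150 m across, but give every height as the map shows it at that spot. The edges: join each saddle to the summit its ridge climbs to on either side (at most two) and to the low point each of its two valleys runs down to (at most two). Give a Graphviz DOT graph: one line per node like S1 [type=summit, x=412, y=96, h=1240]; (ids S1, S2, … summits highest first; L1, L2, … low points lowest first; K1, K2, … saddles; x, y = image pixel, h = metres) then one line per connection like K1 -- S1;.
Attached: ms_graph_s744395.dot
graph terrain {
  S1 [type=summit, x=325, y=228, h=848];
  L1 [type=low, x=187, y=485, h=407];
  L2 [type=low, x=112, y=39, h=410];
  L3 [type=low, x=92, y=268, h=478];
  K1 [type=saddle, x=17, y=141, h=771];
  K2 [type=saddle, x=290, y=39, h=604];
  K1 -- S1;
  K1 -- L2;
  K1 -- L3;
  K2 -- S1;
  K2 -- L1;
  K2 -- L2;
}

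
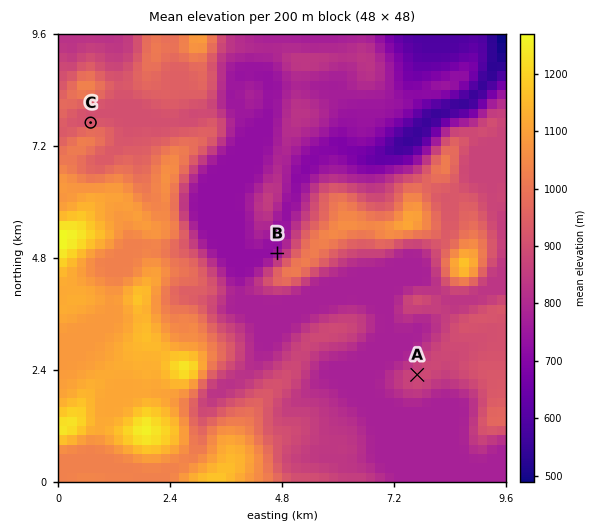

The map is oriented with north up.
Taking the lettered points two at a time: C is higher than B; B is lower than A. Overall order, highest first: C A B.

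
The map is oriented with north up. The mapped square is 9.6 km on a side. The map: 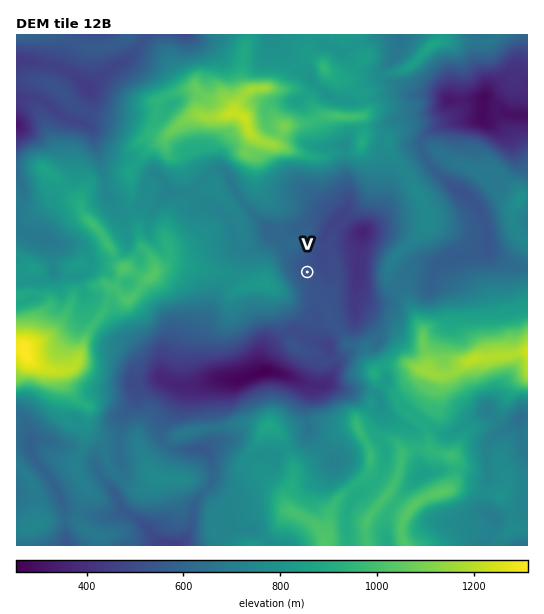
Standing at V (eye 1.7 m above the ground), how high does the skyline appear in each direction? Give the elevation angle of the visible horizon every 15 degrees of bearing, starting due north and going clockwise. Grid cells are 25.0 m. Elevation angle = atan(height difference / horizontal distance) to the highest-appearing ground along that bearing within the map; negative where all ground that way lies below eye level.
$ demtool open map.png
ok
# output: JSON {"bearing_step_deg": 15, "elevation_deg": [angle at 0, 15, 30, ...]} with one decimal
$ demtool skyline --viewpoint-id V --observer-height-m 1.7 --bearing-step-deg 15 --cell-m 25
{"bearing_step_deg": 15, "elevation_deg": [9.6, 8.8, 5.5, 4.6, 5.1, 5.5, 6.0, 7.6, 12.1, 10.9, 7.8, 6.4, 5.8, 6.7, 14.5, 20.5, 23.2, 22.8, 20.0, 15.4, 10.6, 8.9, 11.6, 14.3]}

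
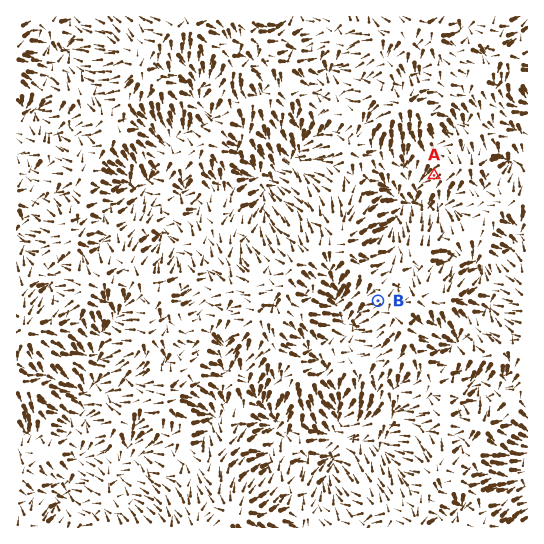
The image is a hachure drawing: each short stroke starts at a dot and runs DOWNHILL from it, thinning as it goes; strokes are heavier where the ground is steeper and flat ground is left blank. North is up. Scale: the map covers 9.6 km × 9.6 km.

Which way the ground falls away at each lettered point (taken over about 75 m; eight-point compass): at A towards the SW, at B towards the W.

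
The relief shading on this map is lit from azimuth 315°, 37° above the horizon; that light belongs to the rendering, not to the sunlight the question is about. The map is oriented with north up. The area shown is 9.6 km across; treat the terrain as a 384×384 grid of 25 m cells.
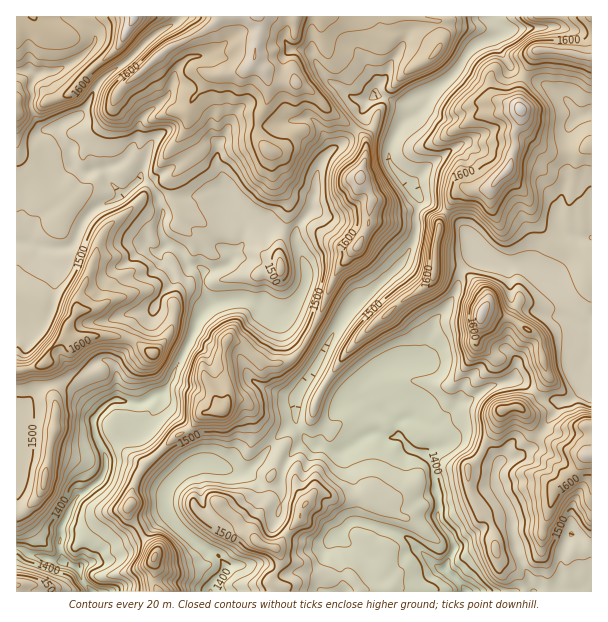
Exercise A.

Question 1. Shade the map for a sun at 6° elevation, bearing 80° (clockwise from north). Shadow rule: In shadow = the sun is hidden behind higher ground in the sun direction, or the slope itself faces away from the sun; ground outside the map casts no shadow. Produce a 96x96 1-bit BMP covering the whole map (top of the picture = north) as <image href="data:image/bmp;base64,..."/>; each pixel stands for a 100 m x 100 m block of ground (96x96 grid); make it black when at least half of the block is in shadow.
<image width="96" height="96" href="data:image/bmp;base64,Qk2+BAAAAAAAAD4AAAAoAAAAYAAAAGAAAAABAAEAAAAAAIAEAAATCwAAEwsAAAIAAAAAAAAA////AAAAAAAAf/4B/8AAAAD/wAAA//4A/8AAAAP/gAAD//4Af8AAAAf/gAAH//4Af8AAAA//BAAP//4A//AAAA//DAAH//4D//AAAB//HgAP//4H/+AAAB//PgDj3/4H/4AAAB/+PgADz/4P/wAAADH+fwAD//g//DAAAGP+fw8D//B/gDgAAcf+/x8H/+D/AD4AAAf4/x8D/8H+AH4AAA/4/x8B/8H9wD4AAA/5/59B/+H7gD8AAA/x/4/g/+H7gB8AAB/x/4/wf+B5AB4AAB/z/4fwf+AYAB6AAB/j/4P4P/AAANyAAB/h/wD4H/AAAYyAAD/h/mD4B/gAAAwAAB/h/+j4A/gAAAQAAA/h//z4A/AADAAAAB/w//x4A/8ABAAAAB/4f/x8B/+AAAAAAD/8H/z8Bz/AAAAAAf/8P/x8D//gQAAAA///H/58D//4QAEAA///Gf58Dv/+AAOAAP//GHx8Bv/+AAeAAD//kDw8A//+AAfAAAf/gAA8A//+AAfAAAD/AAAcAf//gAfAAAAfAAAAAP//AAPgAAcHAAAAAP//AAHgAAET/4AAAOP+AYHwAAOb/4AQAfj+A4D4AB/N/wAwD/h+AwD4B//ufwDwD/5+wgD8H//2fwD5h/4/wgB+H//wfgD9A/w/wAZ/H//4fgD+ABAf4B8/D//4fgD+AAAf4B+/h//4eAD/AACP4D+fw//4eAD/AACH4H/f4f/4MAD/gADBwH/P+P/4AAD/wAHAAP/n/H/4AAB/wAHAAP/n/j/8AAA/wAHAAf/j/w/8AAA/wAAAAf/z/4P8MAAf4AAAAP/x/+D8IAAf4AABgff5//h4AAAf8AAAAPf4//gwAAAP8AAAAff4f/wAAAAP8AAAA/f8H/wAAAAH+AAIAff+H/wAAAAH+AAYAG//D/wAAAAD+AAYAC//j/wHgAAB+ABgAA//h/w/gAAA/ADAAD//g/x/gAAAfADAAD//wfx/AAAAPgDAAD//wPz/AAAADgDAAD//4Hz+AAAAAIDAAP//4P/+CAAAAeDAD///4P/+CAAAAPGAP+//4P++AAAAADmA/8f/gf+kAAAAABuB/8f/gf/GAAAAAA+B/8P/gf/OAAAAAB4B/4H/A//PAAAAAB8B/4D/gf/fwAAAAD8B/4D/wP/fwAAAAD+B/8B/wD//wAAAAB+A/4A/w8//4AAAAB/A/4Afx/3/4AAAAB/g/wAHw/5/4AAAAA/wfwABg/8/4AAH/w/wPwAwA/+f4AAH/w7wHwBwIf//8AAT/wcADwDgMf//8AAx/wPAB4DgEP/f8AA4fwHgA4AgAP/h4AA4PwDwA8AAAH/wAAAzn4BgAcQAHD/8AAAzz8AgAYAAHh/8AA4D5+A2AAAAHwf+AB8H8/AwAAAQD4H+OB8h+fgYAAAwB4H+eB8g/PwADgAwA4D//Bwgfj4ADgBgAYA//AAAf5+ABwBgAAAP/AAAP4/AAwRAAAAD/AAAP8PgAAwAAAAB/AAAP8H4AAQAAAAB//8AP+D/AAQAAAAD//8AB+AfgAAAAAAAfj4="/>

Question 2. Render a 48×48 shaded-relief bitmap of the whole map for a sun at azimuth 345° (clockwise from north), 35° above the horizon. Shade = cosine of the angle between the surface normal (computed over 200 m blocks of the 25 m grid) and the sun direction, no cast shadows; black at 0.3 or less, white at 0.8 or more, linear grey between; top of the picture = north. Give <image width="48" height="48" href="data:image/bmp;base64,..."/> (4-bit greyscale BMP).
<image width="48" height="48" href="data:image/bmp;base64,Qk32BAAAAAAAAHYAAAAoAAAAMAAAADAAAAABAAQAAAAAAIAEAAATCwAAEwsAABAAAAAAAAAAAAAAABEREQAiIiIAMzMzAERERABVVVUAZmZmAHd3dwCIiIgAmZmZAKqqqgC7u7sAzMzMAN3d3QDu7u4A////AN3duTNGeGVVe7u5mHeImZmIq5RTNXZ3d+7tyoiIdmZmeqq5iHiImYiImYVURmVnd9y7hpqrt1eId2VnZ4mZmIiIdndmeHVXd4doZWiJzqmYZDNId4iZiIiHVYh4iHVHhyRXmHdmr9qFNFeclUaJmZh2eWd5mIc1hiJFqXZFjMlUVoqrtTNniHdniWZ5mIhDZWITmph1aJdoeJqYuVRFdmeIiHd4iIhSVpYBW8zJZ4mrq6qZq4ZWd4iIiIeJl4hyR6kxN73bdorc3cuZm7mZmZmYiIeJiImVNppzNGu7Y2i7y7qYmsuqqZmZiIh4maq5VJqVVmirlDaJmIiZmruqqpmqmbuHiru6dYmVZ4eb2jFGZnZ5mqqJmZmZis2maJqqmImVV5aKzaMSM1ZomYh4iZmIeJu2RmiruomWV4iJm9xQADVWmWeIiIiIiImmNEe8u4moZnqpmc2UISRXiXaIiIiIiImoU1es74iZZUiYiaqqh1Z3iZZ4iIiIh3i92qiK32eZZDNlVoq6qYl1aLdYiIiIh2ed/9hXqjNGZlRTEFq5qYhTJapFeIiImYZnm6dXiIYjNXdVIBnLqIZlIWuCV4iZmpVVRnZ4iO2lITVGYwXdqHeakym1FHiIiZUlZWeHiL3pYxJHq0GuuXq82iW7MCV3iIczZViHiJnciIeJzZN83au7vHKNswBGeIhSNXqYiIitqImqqqVa79qpm7Jb7FAUaJlzWLuYiIiMyHZmeKdXrcmIisYnz+cQJqu3eqmIh4ib2pl3Z6pmeIdmaLoUi/6SAYzrqpiYh5ma24qpmJqIdmVUR6xAR777IFv/uqmYiJmZvIiaqpmYiYh2V5uAA2rdlFrdupiIiJmZrJeKqpmHeJmZh3ikADaspmmpiIh3iYiIm7iImJh3d4mal3iqQBR7tmiHVnd4iYiHish3d3Z3d4mah4nNowJatld1RWaIiIiIect2Z4eIiIiId5u7tjRpykVTVVaIiIiId63IZ4iIiIdmZpqHmFV57DIjVVZ4iIiIh3rMiHiIiIZEVnllaHeJykI1RFZniIiIiYiKuGd3eHVERXmGZ5mZmpeHQ2dnh3iImZiHp3Zmd2ZVRGm7l5mIm8u7dGZnd3iImIeIiXdmZmdlQ0jOx4h2e9zMtlZndniIiHZ4ipZmd3eIdDat12iHV7y6uFV3h2iZiHZVaLhWaIial0RYuUiqlleZqFV4mTV4iXQjVHhlVpmZmXRGukeby3Vnh0VomkQjWIQzVld2VnmHiHVoqmaJvKh3d1VniXdBA5lUR5mGZmiGZVeampV4rMuZqqiIh5moQHyVRHmXZVZ2ZXqoeJQ2i+26zcqHdpm7tRvqVFiHZmV3eJp2ZnYQJ87LvadlVYeJu0KutUaJmYd4mZdmdmlyAXzcunMzNGVVerUI7GR5mZmImYZ3dmepUSnf24VVZ2ZmZ6tAjtlmeJmHd3d3d3aZliWc3u3Lu3eIiImSB964ZniHZWd3d4d4mVR5rN7cuXeJmXimAI7rdmd2ZmdmeId4iXV4iJmqhw=="/>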